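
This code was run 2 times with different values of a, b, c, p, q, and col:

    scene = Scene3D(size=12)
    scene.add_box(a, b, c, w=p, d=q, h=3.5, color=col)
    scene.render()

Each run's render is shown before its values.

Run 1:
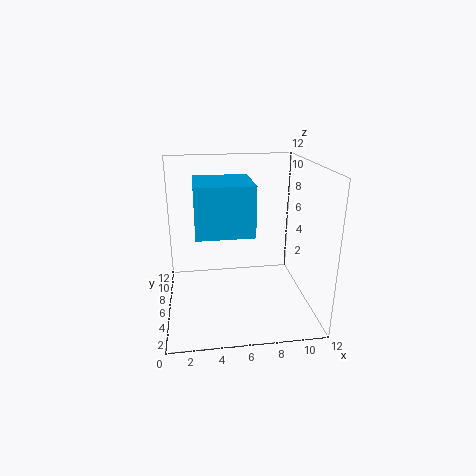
a = 2.5, b = 1, c = 8, p = 4, q = 4, col = 'deepskyblue'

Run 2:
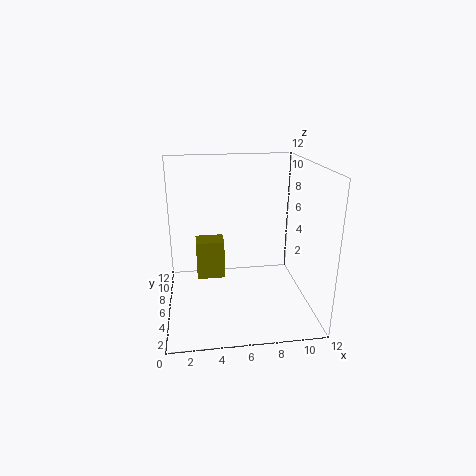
a = 2.5, b = 7.5, c = 1.5, p = 2.5, q = 2, col = 'olive'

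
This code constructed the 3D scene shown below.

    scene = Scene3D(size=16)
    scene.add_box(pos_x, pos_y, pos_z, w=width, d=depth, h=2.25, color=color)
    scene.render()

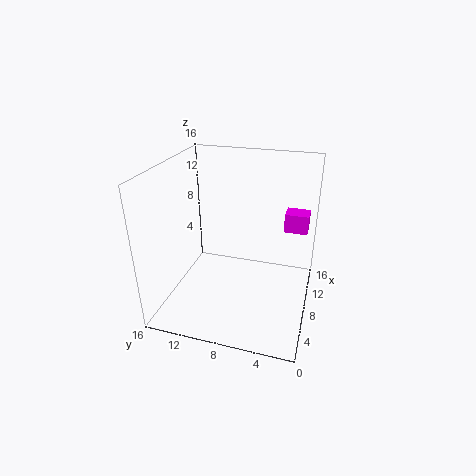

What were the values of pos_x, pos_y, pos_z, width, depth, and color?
pos_x = 11.75; pos_y = 0.75; pos_z = 7.5; width = 2.25; depth = 2.75; color = 'magenta'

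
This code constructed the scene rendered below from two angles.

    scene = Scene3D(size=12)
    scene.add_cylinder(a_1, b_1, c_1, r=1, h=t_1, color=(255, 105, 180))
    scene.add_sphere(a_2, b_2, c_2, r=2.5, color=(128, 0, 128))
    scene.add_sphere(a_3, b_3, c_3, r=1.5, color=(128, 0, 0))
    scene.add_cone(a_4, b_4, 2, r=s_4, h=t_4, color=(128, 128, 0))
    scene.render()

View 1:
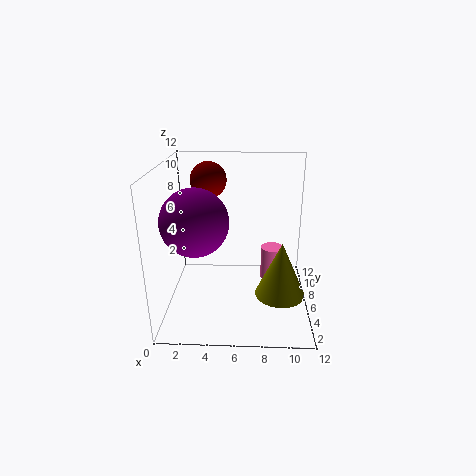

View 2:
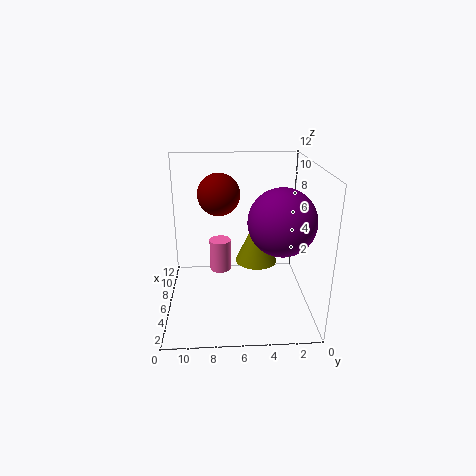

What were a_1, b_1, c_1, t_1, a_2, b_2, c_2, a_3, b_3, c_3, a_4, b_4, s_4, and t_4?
a_1 = 9; b_1 = 7.5; c_1 = 1.5; t_1 = 3; a_2 = 3; b_2 = 3; c_2 = 8.5; a_3 = 3.5; b_3 = 7.5; c_3 = 10.5; a_4 = 9.5; b_4 = 4; s_4 = 2; t_4 = 4.5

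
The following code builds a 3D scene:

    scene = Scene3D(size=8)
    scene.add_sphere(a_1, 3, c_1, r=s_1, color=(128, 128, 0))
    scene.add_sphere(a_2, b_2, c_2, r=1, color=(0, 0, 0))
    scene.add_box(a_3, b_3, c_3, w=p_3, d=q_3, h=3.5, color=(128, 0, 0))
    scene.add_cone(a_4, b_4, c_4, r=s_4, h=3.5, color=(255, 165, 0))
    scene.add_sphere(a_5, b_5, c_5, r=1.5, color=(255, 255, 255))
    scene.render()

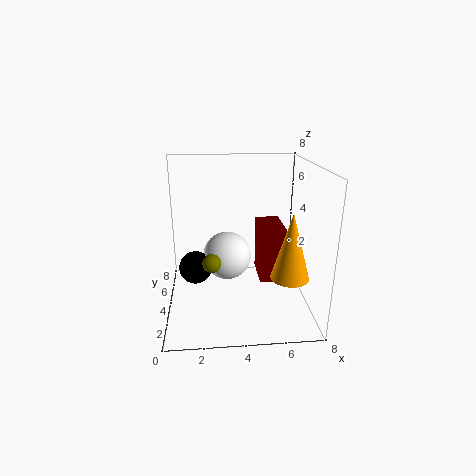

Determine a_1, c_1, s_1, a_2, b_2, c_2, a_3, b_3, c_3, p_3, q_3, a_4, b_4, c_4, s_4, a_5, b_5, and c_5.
a_1 = 2.5, c_1 = 3, s_1 = 0.5, a_2 = 1.5, b_2 = 5.5, c_2 = 1.5, a_3 = 5.5, b_3 = 5, c_3 = 0.5, p_3 = 1.5, q_3 = 2.5, a_4 = 6.5, b_4 = 2, c_4 = 2.5, s_4 = 1, a_5 = 3.5, b_5 = 6, c_5 = 2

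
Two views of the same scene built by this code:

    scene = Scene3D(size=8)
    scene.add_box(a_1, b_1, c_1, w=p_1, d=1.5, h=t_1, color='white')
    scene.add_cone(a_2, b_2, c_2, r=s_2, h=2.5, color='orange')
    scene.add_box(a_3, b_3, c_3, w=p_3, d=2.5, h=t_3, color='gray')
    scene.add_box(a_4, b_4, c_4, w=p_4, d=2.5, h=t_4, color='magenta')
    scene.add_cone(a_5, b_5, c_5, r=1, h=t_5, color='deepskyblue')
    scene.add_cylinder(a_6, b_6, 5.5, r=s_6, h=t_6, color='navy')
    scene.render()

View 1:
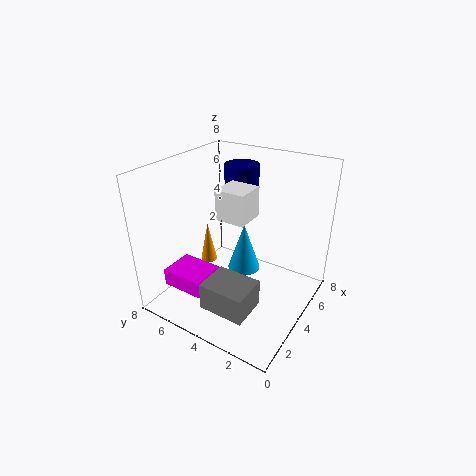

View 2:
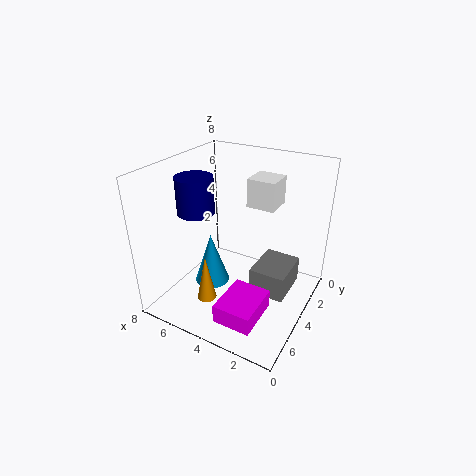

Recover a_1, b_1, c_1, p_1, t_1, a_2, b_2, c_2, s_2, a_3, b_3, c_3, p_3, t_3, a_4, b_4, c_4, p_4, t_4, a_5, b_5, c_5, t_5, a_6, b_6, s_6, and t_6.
a_1 = 2; b_1 = 2.5; c_1 = 6; p_1 = 1.5; t_1 = 1.5; a_2 = 4.5; b_2 = 6.5; c_2 = 1.5; s_2 = 0.5; a_3 = 1; b_3 = 2; c_3 = 1; p_3 = 2; t_3 = 1.5; a_4 = 1.5; b_4 = 5; c_4 = 1; p_4 = 2; t_4 = 1; a_5 = 5.5; b_5 = 4.5; c_5 = 1; t_5 = 3; a_6 = 6; b_6 = 5; s_6 = 1; t_6 = 2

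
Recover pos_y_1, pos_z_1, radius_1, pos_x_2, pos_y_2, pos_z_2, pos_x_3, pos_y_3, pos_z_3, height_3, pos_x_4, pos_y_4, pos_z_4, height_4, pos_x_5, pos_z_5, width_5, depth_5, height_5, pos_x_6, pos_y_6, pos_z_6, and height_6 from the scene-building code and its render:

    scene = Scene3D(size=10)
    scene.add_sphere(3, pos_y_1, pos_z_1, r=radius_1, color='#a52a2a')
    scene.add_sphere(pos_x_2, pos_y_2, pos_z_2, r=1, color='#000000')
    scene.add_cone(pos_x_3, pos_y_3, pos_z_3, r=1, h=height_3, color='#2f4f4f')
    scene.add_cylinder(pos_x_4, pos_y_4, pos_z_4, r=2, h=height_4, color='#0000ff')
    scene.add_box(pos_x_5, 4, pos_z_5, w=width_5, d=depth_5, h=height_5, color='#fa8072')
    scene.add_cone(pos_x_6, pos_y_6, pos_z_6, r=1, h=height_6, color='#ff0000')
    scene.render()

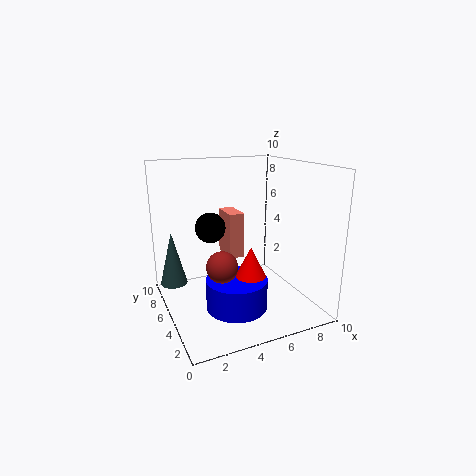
pos_y_1 = 3; pos_z_1 = 4; radius_1 = 1; pos_x_2 = 3; pos_y_2 = 5; pos_z_2 = 6; pos_x_3 = 1; pos_y_3 = 8; pos_z_3 = 1; height_3 = 4; pos_x_4 = 4; pos_y_4 = 3; pos_z_4 = 1; height_4 = 2; pos_x_5 = 4; pos_z_5 = 4; width_5 = 1; depth_5 = 2; height_5 = 3; pos_x_6 = 5; pos_y_6 = 3; pos_z_6 = 3; height_6 = 2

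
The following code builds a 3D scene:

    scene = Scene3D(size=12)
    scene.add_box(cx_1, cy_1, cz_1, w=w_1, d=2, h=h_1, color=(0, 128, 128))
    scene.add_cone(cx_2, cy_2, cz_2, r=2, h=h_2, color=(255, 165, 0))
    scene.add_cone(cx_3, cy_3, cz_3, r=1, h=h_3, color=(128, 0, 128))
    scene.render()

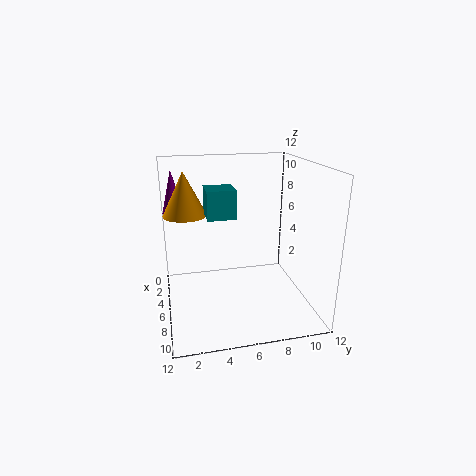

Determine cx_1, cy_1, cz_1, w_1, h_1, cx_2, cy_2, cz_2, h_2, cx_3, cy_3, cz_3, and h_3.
cx_1 = 8
cy_1 = 3
cz_1 = 9
w_1 = 2
h_1 = 2
cx_2 = 2
cy_2 = 2
cz_2 = 7
h_2 = 4
cx_3 = 1
cy_3 = 1
cz_3 = 7
h_3 = 4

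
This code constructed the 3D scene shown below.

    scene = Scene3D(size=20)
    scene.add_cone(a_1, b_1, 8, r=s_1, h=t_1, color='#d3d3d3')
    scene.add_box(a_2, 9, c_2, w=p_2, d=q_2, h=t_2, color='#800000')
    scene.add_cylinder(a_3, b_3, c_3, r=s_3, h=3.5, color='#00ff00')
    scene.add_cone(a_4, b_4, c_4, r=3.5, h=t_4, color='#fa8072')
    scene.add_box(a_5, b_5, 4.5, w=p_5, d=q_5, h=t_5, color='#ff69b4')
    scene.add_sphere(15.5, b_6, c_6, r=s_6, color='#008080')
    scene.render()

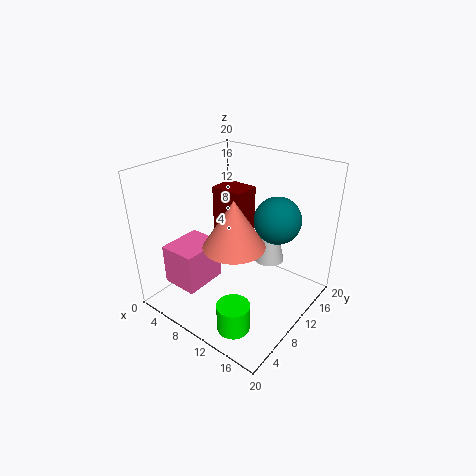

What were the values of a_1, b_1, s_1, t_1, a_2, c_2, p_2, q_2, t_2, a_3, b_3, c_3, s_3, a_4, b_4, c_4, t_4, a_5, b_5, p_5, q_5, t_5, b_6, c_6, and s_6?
a_1 = 14.5, b_1 = 11, s_1 = 2, t_1 = 8.5, a_2 = 6.5, c_2 = 9, p_2 = 4.5, q_2 = 3.5, t_2 = 8, a_3 = 15.5, b_3 = 2, c_3 = 3, s_3 = 2, a_4 = 14.5, b_4 = 3.5, c_4 = 13.5, t_4 = 5.5, a_5 = 3.5, b_5 = 2, p_5 = 5, q_5 = 6, t_5 = 5.5, b_6 = 11, c_6 = 14, s_6 = 3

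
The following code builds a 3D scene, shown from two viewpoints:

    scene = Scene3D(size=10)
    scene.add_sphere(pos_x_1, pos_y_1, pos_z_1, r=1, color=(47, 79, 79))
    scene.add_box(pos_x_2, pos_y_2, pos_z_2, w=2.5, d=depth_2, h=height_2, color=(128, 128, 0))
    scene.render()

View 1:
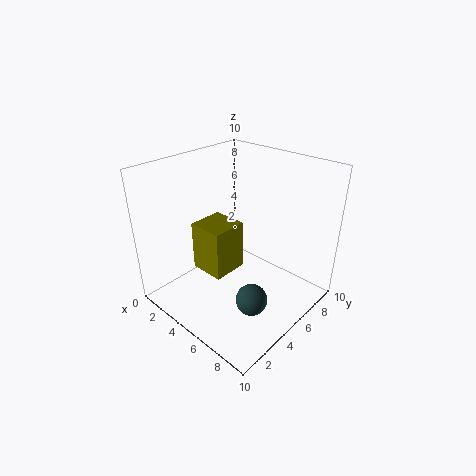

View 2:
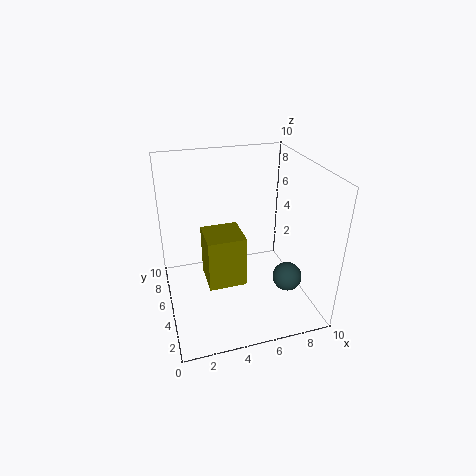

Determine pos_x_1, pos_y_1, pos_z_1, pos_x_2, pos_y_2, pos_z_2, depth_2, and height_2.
pos_x_1 = 8; pos_y_1 = 3; pos_z_1 = 2.5; pos_x_2 = 2.5; pos_y_2 = 3; pos_z_2 = 2.5; depth_2 = 2.5; height_2 = 3.5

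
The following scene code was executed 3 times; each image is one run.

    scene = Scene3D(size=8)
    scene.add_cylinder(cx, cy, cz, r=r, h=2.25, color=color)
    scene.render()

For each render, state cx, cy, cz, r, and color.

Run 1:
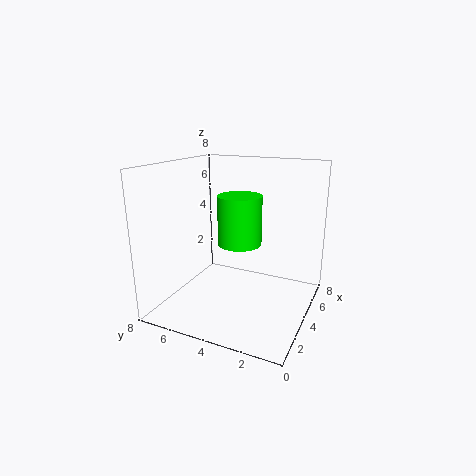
cx = 1.5, cy = 2.75, cz = 4.75, r = 1, color = 'lime'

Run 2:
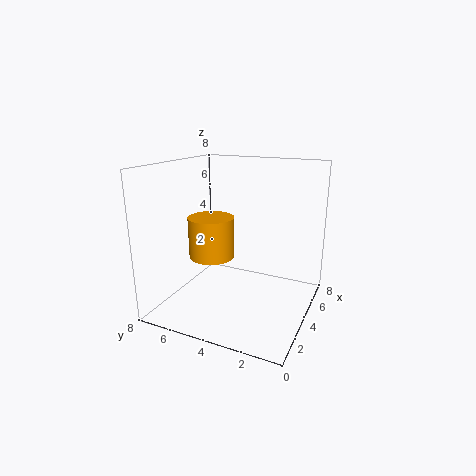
cx = 3.25, cy = 5.25, cz = 3, r = 1.25, color = 'orange'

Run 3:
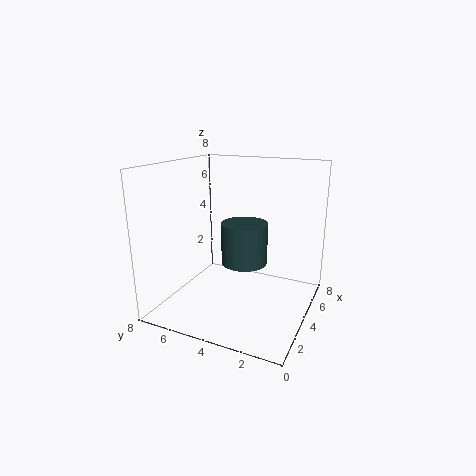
cx = 3.75, cy = 3.5, cz = 2.75, r = 1.25, color = 'darkslategray'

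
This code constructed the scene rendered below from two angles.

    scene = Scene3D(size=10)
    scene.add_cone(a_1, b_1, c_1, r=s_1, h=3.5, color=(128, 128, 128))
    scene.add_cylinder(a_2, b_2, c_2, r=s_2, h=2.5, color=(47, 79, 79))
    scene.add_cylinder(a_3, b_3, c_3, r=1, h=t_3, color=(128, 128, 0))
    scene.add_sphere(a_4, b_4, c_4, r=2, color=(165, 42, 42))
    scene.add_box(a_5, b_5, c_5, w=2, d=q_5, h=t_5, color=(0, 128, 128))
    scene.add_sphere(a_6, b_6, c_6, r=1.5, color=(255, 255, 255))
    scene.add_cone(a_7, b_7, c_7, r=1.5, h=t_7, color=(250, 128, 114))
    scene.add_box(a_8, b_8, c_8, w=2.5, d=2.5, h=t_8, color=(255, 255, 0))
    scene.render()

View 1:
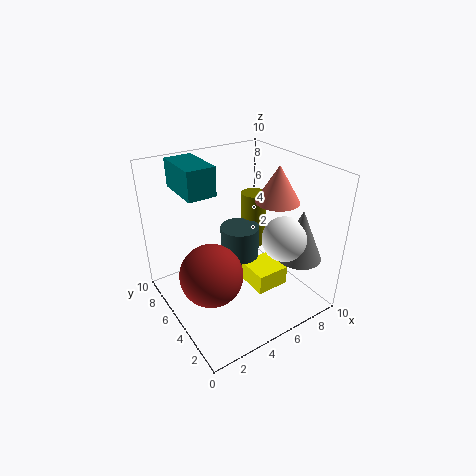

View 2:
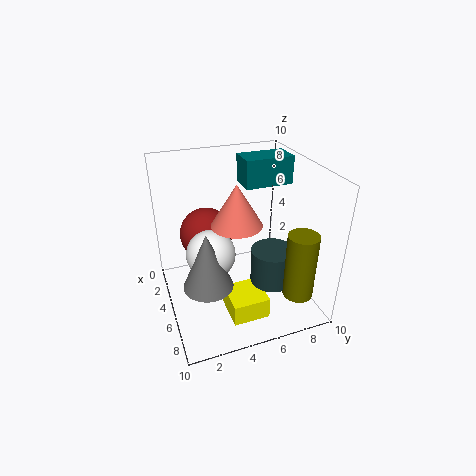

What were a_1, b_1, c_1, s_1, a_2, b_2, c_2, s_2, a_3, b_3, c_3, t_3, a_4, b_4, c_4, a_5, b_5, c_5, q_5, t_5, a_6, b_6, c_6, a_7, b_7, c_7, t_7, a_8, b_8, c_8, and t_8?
a_1 = 8; b_1 = 2; c_1 = 4; s_1 = 1.5; a_2 = 6.5; b_2 = 7; c_2 = 2; s_2 = 1.5; a_3 = 8.5; b_3 = 8; c_3 = 2; t_3 = 4.5; a_4 = 2; b_4 = 3.5; c_4 = 4; a_5 = 2; b_5 = 6; c_5 = 8; q_5 = 3.5; t_5 = 2; a_6 = 7; b_6 = 2.5; c_6 = 5.5; a_7 = 7.5; b_7 = 4; c_7 = 7.5; t_7 = 2.5; a_8 = 6; b_8 = 3.5; c_8 = 0.5; t_8 = 1.5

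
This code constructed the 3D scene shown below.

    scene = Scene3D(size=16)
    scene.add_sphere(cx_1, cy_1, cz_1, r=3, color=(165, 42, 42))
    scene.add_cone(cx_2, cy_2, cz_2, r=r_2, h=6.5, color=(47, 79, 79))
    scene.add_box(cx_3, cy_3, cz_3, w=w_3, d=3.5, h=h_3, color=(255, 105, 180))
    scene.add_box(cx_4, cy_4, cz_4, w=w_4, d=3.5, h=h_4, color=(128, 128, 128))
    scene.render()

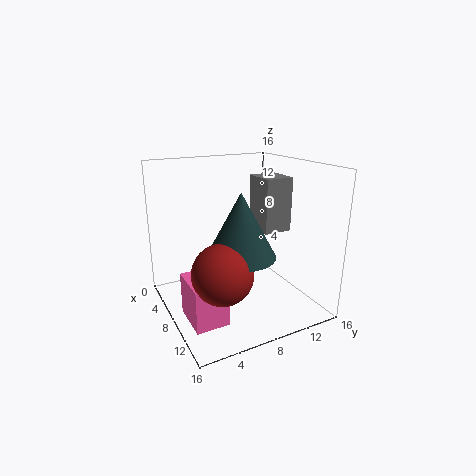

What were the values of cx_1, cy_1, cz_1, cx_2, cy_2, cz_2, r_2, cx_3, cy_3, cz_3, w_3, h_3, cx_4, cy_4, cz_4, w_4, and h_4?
cx_1 = 12.5; cy_1 = 4; cz_1 = 6.5; cx_2 = 11.5; cy_2 = 6.5; cz_2 = 7.5; r_2 = 3.5; cx_3 = 8.5; cy_3 = 1; cz_3 = 1; w_3 = 4.5; h_3 = 4.5; cx_4 = 3.5; cy_4 = 12; cz_4 = 7.5; w_4 = 4; h_4 = 6.5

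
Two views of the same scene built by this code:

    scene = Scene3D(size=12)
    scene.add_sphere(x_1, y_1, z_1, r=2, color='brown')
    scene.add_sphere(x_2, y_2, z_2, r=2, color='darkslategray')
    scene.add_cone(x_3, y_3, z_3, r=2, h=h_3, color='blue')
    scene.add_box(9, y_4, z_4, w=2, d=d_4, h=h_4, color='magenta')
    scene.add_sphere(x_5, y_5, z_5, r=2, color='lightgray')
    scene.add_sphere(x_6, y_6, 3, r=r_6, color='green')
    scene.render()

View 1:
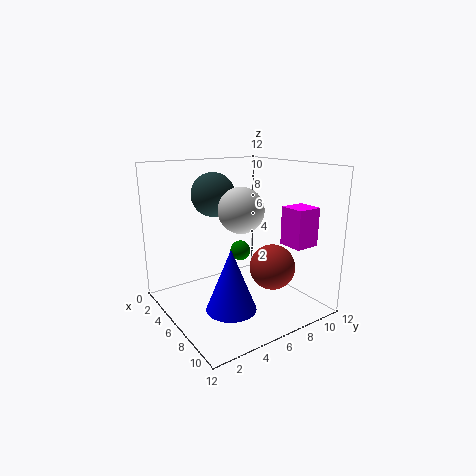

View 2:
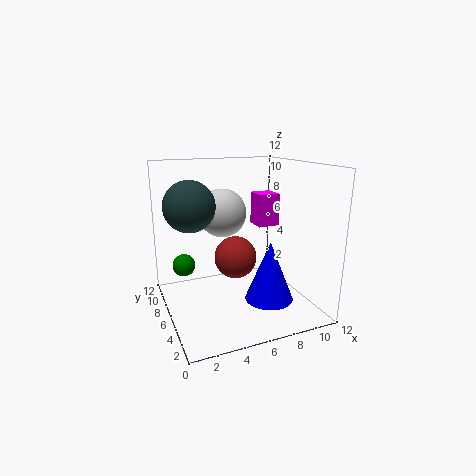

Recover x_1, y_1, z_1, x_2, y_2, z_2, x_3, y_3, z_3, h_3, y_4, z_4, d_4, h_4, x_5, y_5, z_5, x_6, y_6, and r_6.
x_1 = 7; y_1 = 9; z_1 = 3; x_2 = 2; y_2 = 6; z_2 = 9; x_3 = 8; y_3 = 4; z_3 = 1; h_3 = 5; y_4 = 8; z_4 = 6; d_4 = 2; h_4 = 3; x_5 = 5; y_5 = 7; z_5 = 8; x_6 = 2; y_6 = 9; r_6 = 1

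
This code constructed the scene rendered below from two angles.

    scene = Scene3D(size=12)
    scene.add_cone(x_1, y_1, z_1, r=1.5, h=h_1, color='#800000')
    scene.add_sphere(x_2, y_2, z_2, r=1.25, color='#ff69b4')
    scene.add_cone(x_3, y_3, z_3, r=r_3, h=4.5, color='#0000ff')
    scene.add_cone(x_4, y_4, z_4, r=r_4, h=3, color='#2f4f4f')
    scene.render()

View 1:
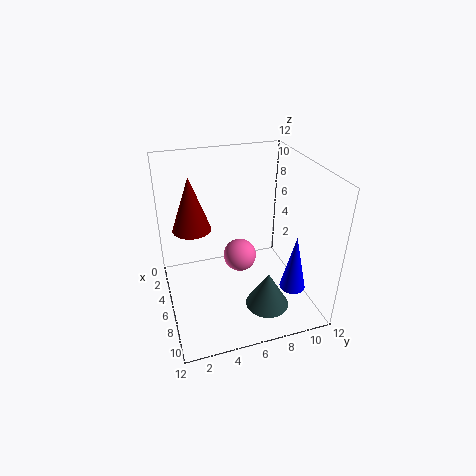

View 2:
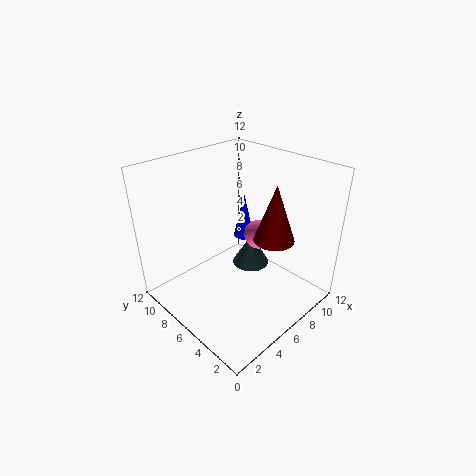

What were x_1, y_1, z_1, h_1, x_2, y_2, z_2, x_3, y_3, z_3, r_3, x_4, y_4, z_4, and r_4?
x_1 = 6; y_1 = 2.25; z_1 = 7.5; h_1 = 4.25; x_2 = 8; y_2 = 5.5; z_2 = 5.75; x_3 = 10; y_3 = 9.25; z_3 = 3.25; r_3 = 1; x_4 = 9.25; y_4 = 7.5; z_4 = 1.25; r_4 = 1.75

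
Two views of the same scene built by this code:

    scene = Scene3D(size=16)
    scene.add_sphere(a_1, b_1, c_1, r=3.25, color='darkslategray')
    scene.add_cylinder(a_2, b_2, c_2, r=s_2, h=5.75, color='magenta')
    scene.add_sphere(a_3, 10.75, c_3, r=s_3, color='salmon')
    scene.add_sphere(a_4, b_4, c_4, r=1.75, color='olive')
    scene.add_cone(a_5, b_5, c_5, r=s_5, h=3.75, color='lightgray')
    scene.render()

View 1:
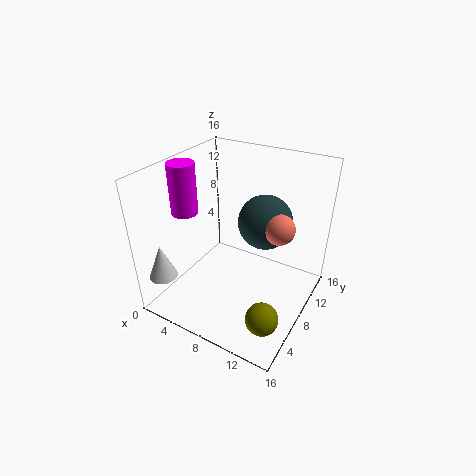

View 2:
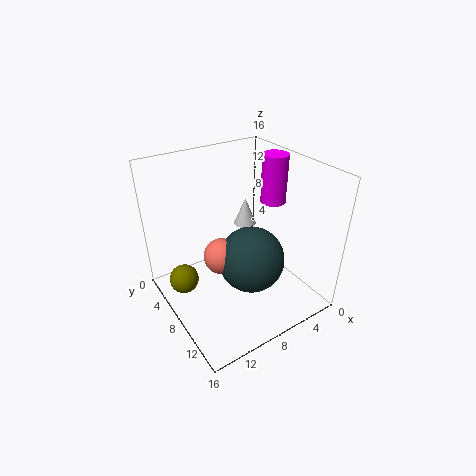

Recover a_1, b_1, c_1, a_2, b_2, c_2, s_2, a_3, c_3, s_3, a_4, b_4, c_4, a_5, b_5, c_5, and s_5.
a_1 = 9.25
b_1 = 12.25
c_1 = 8.25
a_2 = 2
b_2 = 6.5
c_2 = 10.25
s_2 = 1.5
a_3 = 11.75
c_3 = 8.75
s_3 = 1.75
a_4 = 13.25
b_4 = 4
c_4 = 1.75
a_5 = 2.5
b_5 = 1.5
c_5 = 5
s_5 = 1.5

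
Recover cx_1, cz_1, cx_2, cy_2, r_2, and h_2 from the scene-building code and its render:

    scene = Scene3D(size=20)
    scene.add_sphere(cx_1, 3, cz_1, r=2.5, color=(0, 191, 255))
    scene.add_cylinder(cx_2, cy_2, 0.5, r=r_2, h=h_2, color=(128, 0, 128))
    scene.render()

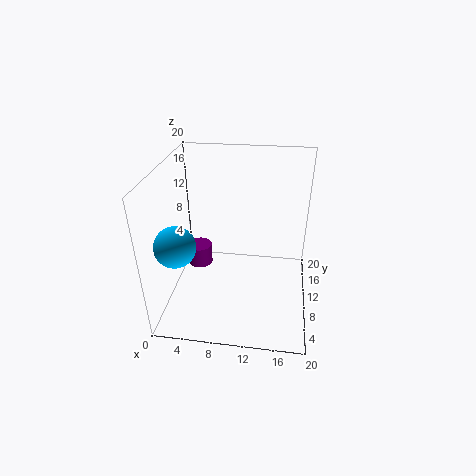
cx_1 = 3.5
cz_1 = 12.5
cx_2 = 2.5
cy_2 = 16.5
r_2 = 2
h_2 = 3.5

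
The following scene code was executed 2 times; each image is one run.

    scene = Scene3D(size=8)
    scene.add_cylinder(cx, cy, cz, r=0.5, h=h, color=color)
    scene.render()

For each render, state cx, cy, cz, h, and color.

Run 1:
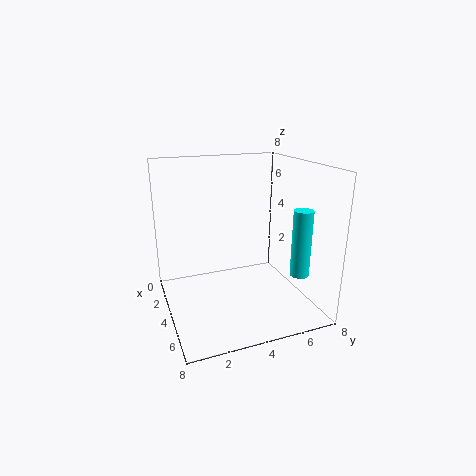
cx = 6.5; cy = 6.5; cz = 2.5; h = 3.5; color = 'cyan'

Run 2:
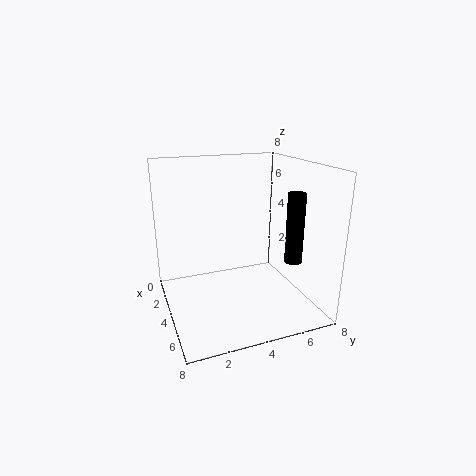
cx = 5; cy = 7; cz = 2.5; h = 4; color = 'black'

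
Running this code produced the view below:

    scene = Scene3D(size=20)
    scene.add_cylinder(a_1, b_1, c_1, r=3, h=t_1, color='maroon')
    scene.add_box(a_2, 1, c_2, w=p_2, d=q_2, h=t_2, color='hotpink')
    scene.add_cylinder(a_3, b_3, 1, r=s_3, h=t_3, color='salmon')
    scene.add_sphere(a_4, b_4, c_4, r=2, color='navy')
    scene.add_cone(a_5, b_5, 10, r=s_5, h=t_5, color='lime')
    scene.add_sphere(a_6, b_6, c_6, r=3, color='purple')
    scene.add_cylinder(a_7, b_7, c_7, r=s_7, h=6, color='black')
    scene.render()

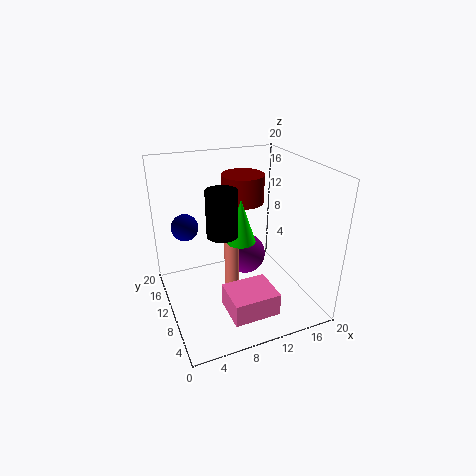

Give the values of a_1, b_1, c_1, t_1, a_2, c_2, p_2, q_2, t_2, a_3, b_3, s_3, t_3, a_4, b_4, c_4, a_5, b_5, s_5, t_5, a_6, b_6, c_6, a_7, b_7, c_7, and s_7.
a_1 = 12; b_1 = 13; c_1 = 14; t_1 = 4; a_2 = 6; c_2 = 3; p_2 = 6; q_2 = 5; t_2 = 3; a_3 = 9; b_3 = 10; s_3 = 1; t_3 = 10; a_4 = 4; b_4 = 16; c_4 = 10; a_5 = 10; b_5 = 9; s_5 = 2; t_5 = 6; a_6 = 12; b_6 = 12; c_6 = 6; a_7 = 7; b_7 = 8; c_7 = 12; s_7 = 2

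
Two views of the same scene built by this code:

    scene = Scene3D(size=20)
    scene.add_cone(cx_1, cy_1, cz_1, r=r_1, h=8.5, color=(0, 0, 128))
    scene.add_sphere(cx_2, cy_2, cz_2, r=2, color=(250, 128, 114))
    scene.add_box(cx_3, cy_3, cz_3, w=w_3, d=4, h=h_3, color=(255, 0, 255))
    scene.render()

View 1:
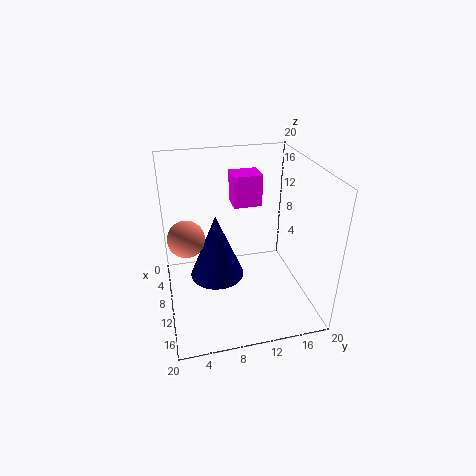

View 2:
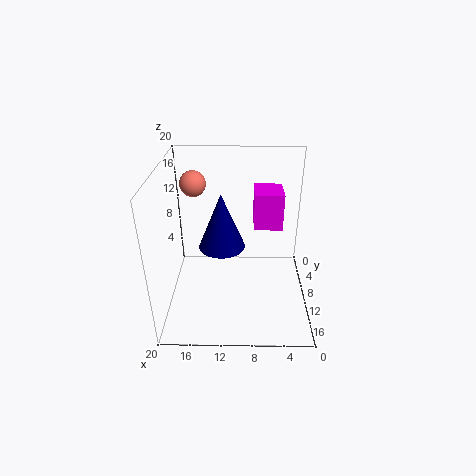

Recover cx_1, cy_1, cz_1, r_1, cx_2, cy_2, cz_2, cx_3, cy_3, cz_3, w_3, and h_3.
cx_1 = 12.5; cy_1 = 6.5; cz_1 = 6.5; r_1 = 3.5; cx_2 = 17; cy_2 = 2.5; cz_2 = 15; cx_3 = 4.5; cy_3 = 10; cz_3 = 13.5; w_3 = 3.5; h_3 = 4.5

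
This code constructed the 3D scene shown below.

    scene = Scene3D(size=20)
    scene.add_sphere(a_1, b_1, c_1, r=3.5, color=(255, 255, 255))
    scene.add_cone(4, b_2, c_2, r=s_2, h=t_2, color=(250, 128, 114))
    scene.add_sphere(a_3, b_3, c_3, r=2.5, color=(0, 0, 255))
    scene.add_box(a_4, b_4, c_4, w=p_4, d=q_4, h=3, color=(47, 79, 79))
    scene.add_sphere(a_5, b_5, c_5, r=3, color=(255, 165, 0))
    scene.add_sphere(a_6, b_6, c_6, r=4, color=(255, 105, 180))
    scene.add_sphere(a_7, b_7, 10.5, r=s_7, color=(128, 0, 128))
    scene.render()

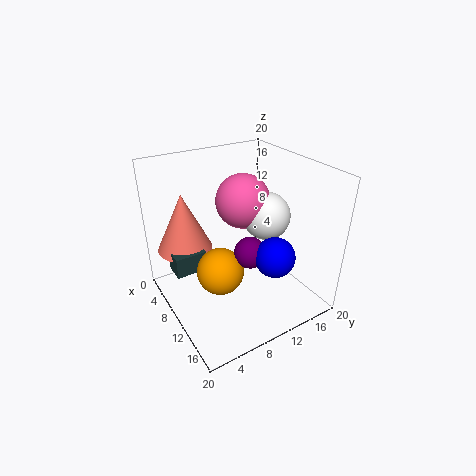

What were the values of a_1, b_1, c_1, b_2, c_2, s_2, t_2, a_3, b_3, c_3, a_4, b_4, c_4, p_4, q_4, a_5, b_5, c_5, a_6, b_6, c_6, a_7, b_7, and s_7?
a_1 = 9, b_1 = 15.5, c_1 = 11.5, b_2 = 4.5, c_2 = 7, s_2 = 4, t_2 = 8.5, a_3 = 17, b_3 = 11, c_3 = 10.5, a_4 = 5, b_4 = 1.5, c_4 = 5, p_4 = 3, q_4 = 4.5, a_5 = 13, b_5 = 5.5, c_5 = 8, a_6 = 6.5, b_6 = 13, c_6 = 13.5, a_7 = 14.5, b_7 = 9, s_7 = 2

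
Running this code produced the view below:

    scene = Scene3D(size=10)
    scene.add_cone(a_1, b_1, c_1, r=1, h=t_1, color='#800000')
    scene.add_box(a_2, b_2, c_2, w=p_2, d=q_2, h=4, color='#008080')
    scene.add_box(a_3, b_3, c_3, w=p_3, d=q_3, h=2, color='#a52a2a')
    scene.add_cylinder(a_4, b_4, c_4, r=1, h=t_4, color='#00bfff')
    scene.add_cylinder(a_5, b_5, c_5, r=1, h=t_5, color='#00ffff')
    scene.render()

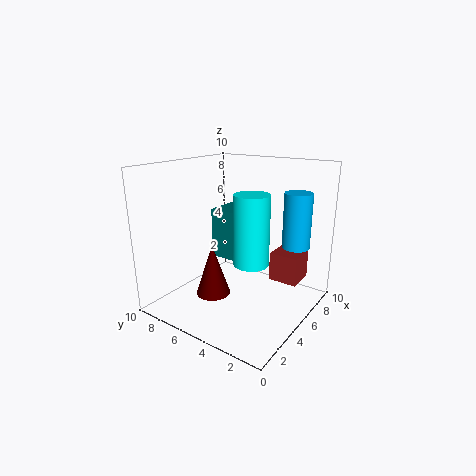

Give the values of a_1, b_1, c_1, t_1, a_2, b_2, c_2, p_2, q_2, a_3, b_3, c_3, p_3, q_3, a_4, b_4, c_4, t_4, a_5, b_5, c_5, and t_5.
a_1 = 1, b_1 = 4, c_1 = 3, t_1 = 3, a_2 = 7, b_2 = 6, c_2 = 2, p_2 = 3, q_2 = 3, a_3 = 6, b_3 = 1, c_3 = 2, p_3 = 2, q_3 = 2, a_4 = 8, b_4 = 2, c_4 = 4, t_4 = 4, a_5 = 2, b_5 = 2, c_5 = 5, t_5 = 4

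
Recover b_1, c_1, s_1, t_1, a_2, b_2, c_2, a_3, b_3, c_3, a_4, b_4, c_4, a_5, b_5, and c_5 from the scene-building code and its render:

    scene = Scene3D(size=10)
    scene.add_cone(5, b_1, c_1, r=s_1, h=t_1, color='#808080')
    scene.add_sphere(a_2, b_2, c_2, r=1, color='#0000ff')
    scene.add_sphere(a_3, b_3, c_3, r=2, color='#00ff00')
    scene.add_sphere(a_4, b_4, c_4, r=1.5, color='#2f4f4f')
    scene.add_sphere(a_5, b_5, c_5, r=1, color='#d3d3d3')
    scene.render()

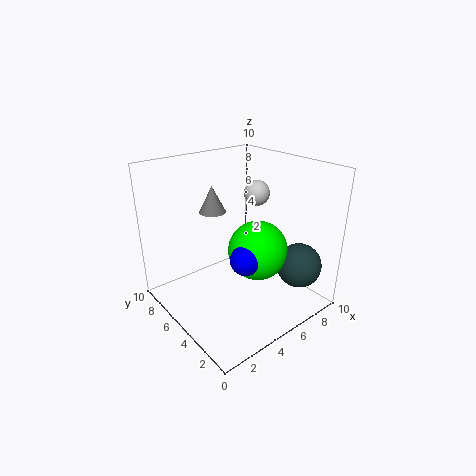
b_1 = 8, c_1 = 6, s_1 = 1, t_1 = 2, a_2 = 4, b_2 = 3, c_2 = 4.5, a_3 = 5.5, b_3 = 3.5, c_3 = 4.5, a_4 = 7.5, b_4 = 1.5, c_4 = 3.5, a_5 = 8.5, b_5 = 7, c_5 = 7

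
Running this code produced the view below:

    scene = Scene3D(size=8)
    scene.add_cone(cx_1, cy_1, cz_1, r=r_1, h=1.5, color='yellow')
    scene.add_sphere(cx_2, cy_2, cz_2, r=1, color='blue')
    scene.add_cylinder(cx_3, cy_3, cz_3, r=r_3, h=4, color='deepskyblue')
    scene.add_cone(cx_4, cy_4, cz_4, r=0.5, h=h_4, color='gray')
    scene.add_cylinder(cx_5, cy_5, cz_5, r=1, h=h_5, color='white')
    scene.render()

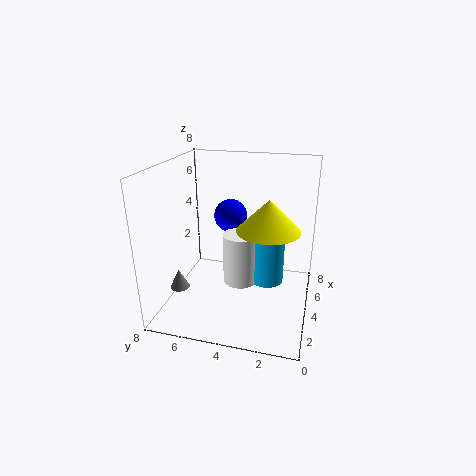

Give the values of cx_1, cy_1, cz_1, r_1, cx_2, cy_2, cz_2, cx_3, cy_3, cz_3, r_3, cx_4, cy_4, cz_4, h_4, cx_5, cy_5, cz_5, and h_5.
cx_1 = 2; cy_1 = 2; cz_1 = 5.5; r_1 = 1.5; cx_2 = 6; cy_2 = 5; cz_2 = 4.5; cx_3 = 5; cy_3 = 2.5; cz_3 = 1; r_3 = 1; cx_4 = 1.5; cy_4 = 6.5; cz_4 = 2; h_4 = 1; cx_5 = 4.5; cy_5 = 4; cz_5 = 1; h_5 = 3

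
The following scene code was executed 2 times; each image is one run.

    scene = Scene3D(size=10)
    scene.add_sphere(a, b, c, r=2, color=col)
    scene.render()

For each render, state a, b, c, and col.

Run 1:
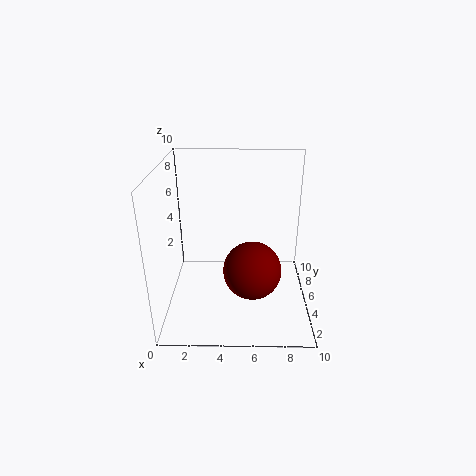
a = 6, b = 4, c = 3, col = 'maroon'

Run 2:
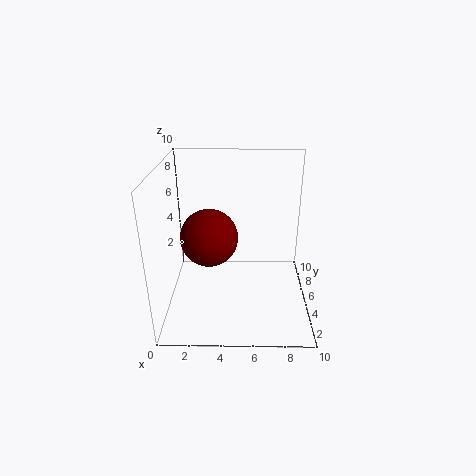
a = 3, b = 5, c = 5, col = 'maroon'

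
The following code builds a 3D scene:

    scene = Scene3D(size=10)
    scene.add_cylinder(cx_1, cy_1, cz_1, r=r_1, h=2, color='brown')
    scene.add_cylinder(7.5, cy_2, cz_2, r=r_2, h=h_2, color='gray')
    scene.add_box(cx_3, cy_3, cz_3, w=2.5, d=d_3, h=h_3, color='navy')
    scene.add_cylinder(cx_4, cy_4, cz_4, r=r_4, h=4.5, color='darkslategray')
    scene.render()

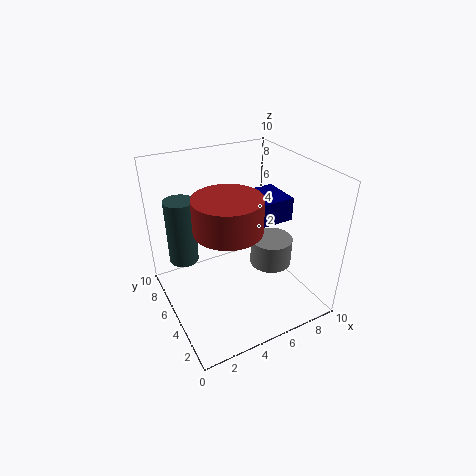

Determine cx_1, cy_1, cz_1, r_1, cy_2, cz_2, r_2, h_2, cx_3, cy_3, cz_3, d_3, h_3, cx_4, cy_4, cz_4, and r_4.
cx_1 = 3, cy_1 = 2.5, cz_1 = 7.5, r_1 = 2, cy_2 = 4.5, cz_2 = 2.5, r_2 = 1.5, h_2 = 2, cx_3 = 5, cy_3 = 2.5, cz_3 = 7, d_3 = 2.5, h_3 = 1.5, cx_4 = 1.5, cy_4 = 6.5, cz_4 = 3.5, r_4 = 1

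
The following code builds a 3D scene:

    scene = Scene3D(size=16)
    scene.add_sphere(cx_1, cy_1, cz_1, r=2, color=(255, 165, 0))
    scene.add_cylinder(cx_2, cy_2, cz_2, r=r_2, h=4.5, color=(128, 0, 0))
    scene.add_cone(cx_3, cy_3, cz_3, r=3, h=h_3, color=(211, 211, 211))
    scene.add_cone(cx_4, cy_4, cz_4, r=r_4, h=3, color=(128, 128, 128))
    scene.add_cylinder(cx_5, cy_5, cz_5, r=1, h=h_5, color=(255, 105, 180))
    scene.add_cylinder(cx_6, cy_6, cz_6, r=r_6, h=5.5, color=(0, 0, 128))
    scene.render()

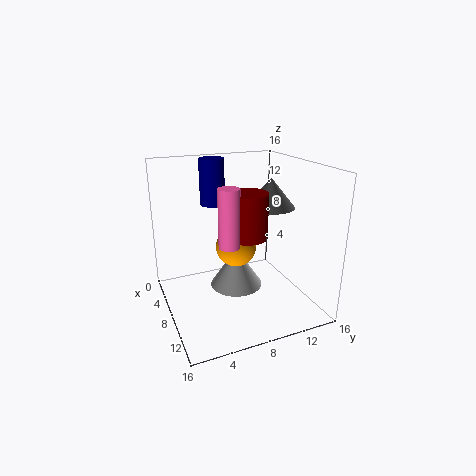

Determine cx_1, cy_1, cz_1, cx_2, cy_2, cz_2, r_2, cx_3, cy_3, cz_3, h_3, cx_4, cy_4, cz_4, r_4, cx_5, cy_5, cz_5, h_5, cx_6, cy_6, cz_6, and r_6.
cx_1 = 11, cy_1 = 6.5, cz_1 = 8.5, cx_2 = 11.5, cy_2 = 7.5, cz_2 = 9.5, r_2 = 2, cx_3 = 7.5, cy_3 = 8, cz_3 = 2, h_3 = 4.5, cx_4 = 10.5, cy_4 = 10.5, cz_4 = 12, r_4 = 2.5, cx_5 = 13, cy_5 = 5, cz_5 = 9.5, h_5 = 5.5, cx_6 = 2.5, cy_6 = 7, cz_6 = 10.5, r_6 = 1.5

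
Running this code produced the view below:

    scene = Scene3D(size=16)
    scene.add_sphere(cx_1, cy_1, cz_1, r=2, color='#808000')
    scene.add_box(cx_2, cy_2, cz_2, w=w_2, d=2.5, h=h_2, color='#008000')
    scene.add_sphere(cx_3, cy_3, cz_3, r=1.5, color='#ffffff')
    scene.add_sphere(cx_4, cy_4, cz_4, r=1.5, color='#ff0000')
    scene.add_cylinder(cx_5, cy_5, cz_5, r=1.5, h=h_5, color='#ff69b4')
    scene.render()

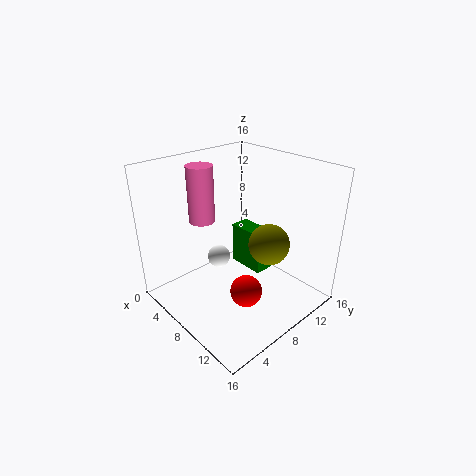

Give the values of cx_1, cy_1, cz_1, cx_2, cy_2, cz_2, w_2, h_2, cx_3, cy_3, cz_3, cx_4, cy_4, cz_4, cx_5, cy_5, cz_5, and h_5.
cx_1 = 13, cy_1 = 7.5, cz_1 = 9.5, cx_2 = 2, cy_2 = 12.5, cz_2 = 0.5, w_2 = 5, h_2 = 5.5, cx_3 = 2, cy_3 = 10, cz_3 = 2, cx_4 = 13.5, cy_4 = 4, cz_4 = 6, cx_5 = 3.5, cy_5 = 6.5, cz_5 = 9, h_5 = 6.5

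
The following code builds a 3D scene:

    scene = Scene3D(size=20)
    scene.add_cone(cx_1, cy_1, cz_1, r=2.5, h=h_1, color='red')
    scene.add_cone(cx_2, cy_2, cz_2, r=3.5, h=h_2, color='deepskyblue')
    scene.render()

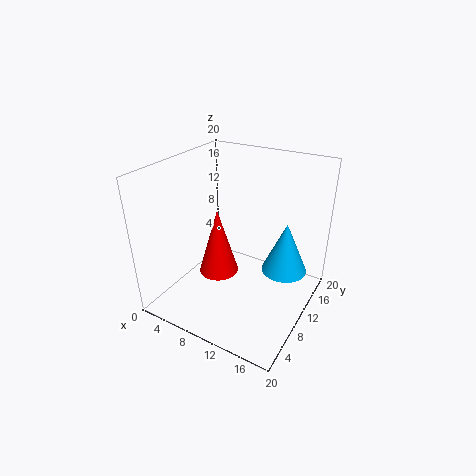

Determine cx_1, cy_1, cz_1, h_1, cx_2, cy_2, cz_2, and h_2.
cx_1 = 9.75; cy_1 = 5.5; cz_1 = 7.5; h_1 = 8.5; cx_2 = 14.75; cy_2 = 16.25; cz_2 = 2.5; h_2 = 8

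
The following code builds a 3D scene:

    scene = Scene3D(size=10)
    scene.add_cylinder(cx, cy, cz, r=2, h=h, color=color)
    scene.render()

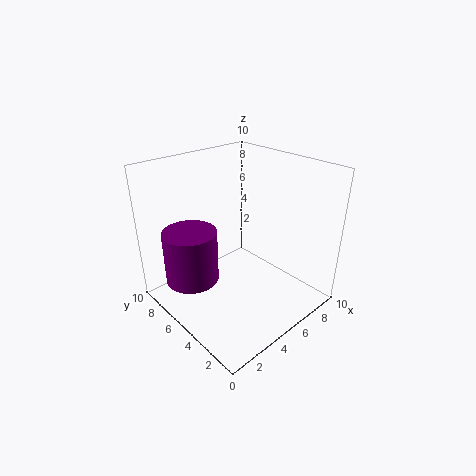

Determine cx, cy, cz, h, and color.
cx = 3, cy = 8, cz = 1, h = 4, color = 'purple'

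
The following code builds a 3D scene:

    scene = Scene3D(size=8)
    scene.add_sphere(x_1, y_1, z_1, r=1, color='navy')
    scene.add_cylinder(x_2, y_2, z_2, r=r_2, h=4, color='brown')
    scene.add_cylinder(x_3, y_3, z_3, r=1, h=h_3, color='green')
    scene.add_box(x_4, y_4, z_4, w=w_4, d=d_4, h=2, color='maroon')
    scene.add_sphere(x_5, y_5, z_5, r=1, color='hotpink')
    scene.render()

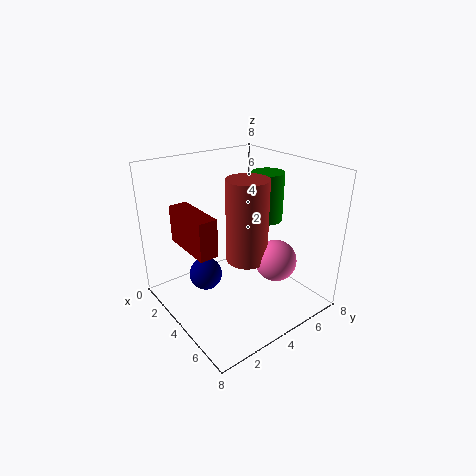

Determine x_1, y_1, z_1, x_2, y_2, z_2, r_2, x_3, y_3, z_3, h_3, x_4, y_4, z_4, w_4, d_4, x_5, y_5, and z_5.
x_1 = 2
y_1 = 3
z_1 = 1
x_2 = 6
y_2 = 3
z_2 = 4
r_2 = 1
x_3 = 3
y_3 = 7
z_3 = 4
h_3 = 3
x_4 = 2
y_4 = 1
z_4 = 4
w_4 = 3
d_4 = 1
x_5 = 7
y_5 = 4
z_5 = 4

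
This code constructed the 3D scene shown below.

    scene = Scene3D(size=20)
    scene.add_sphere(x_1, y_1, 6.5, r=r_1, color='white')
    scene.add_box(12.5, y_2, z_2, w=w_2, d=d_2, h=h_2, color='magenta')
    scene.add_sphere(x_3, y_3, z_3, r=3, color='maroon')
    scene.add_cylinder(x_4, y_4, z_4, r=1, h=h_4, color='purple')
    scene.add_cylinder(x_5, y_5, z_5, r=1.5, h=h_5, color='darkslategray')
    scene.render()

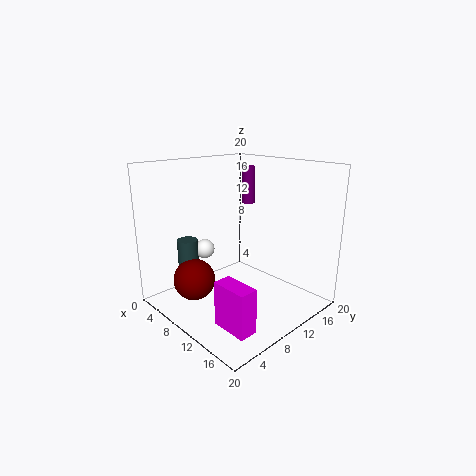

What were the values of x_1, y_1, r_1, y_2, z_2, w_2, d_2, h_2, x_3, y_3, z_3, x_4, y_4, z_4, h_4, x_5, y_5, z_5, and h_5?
x_1 = 3; y_1 = 9.5; r_1 = 1.5; y_2 = 3.5; z_2 = 0.5; w_2 = 5; d_2 = 2.5; h_2 = 6; x_3 = 5.5; y_3 = 5.5; z_3 = 3.5; x_4 = 6.5; y_4 = 15.5; z_4 = 13.5; h_4 = 5.5; x_5 = 3.5; y_5 = 6; z_5 = 3.5; h_5 = 5.5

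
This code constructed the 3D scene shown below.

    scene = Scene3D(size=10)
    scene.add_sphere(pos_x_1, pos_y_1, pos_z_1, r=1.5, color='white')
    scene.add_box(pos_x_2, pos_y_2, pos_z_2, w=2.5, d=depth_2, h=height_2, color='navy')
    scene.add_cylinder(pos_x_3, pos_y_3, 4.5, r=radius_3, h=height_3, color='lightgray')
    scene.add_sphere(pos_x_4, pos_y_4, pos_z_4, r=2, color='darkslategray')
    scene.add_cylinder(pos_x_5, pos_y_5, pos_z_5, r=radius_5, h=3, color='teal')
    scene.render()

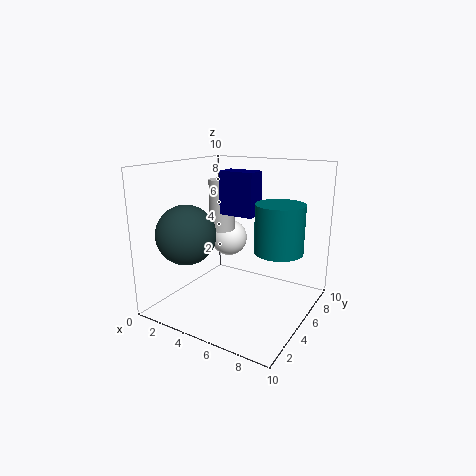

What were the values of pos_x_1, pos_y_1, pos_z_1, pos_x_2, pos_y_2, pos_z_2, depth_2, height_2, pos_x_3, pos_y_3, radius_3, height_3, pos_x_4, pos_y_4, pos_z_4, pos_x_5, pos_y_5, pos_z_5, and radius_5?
pos_x_1 = 2
pos_y_1 = 8.5
pos_z_1 = 3.5
pos_x_2 = 3.5
pos_y_2 = 5
pos_z_2 = 6.5
depth_2 = 1.5
height_2 = 3
pos_x_3 = 2
pos_y_3 = 7.5
radius_3 = 1
height_3 = 4
pos_x_4 = 2.5
pos_y_4 = 2.5
pos_z_4 = 5.5
pos_x_5 = 8.5
pos_y_5 = 4
pos_z_5 = 5
radius_5 = 1.5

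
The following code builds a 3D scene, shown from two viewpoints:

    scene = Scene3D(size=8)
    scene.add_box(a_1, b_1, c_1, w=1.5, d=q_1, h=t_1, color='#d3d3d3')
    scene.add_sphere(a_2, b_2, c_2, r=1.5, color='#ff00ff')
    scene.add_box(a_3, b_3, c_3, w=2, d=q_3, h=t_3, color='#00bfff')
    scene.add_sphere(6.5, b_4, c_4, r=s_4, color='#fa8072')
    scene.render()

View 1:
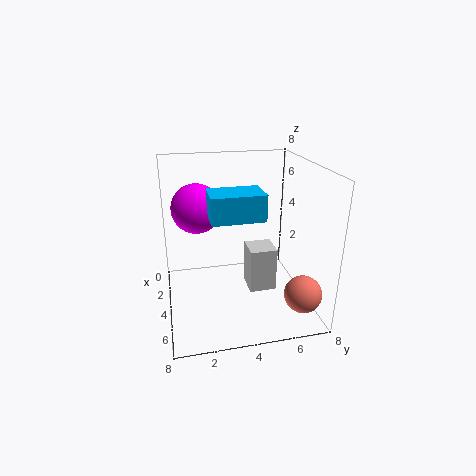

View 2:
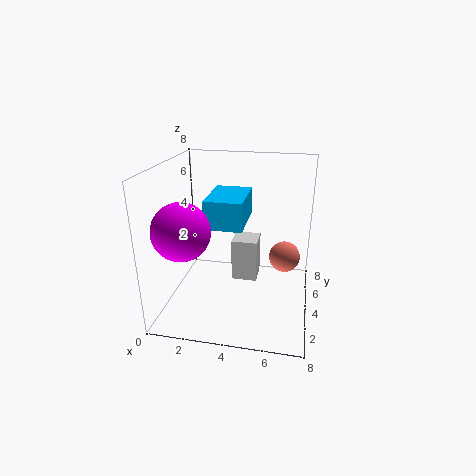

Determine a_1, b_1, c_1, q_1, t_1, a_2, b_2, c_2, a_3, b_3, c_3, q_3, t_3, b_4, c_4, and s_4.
a_1 = 3.5; b_1 = 4.5; c_1 = 1; q_1 = 1.5; t_1 = 2.5; a_2 = 1.5; b_2 = 2; c_2 = 5; a_3 = 2.5; b_3 = 2.5; c_3 = 5; q_3 = 3; t_3 = 1.5; b_4 = 7; c_4 = 1.5; s_4 = 1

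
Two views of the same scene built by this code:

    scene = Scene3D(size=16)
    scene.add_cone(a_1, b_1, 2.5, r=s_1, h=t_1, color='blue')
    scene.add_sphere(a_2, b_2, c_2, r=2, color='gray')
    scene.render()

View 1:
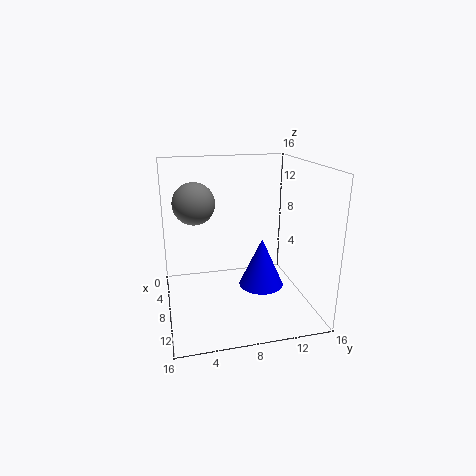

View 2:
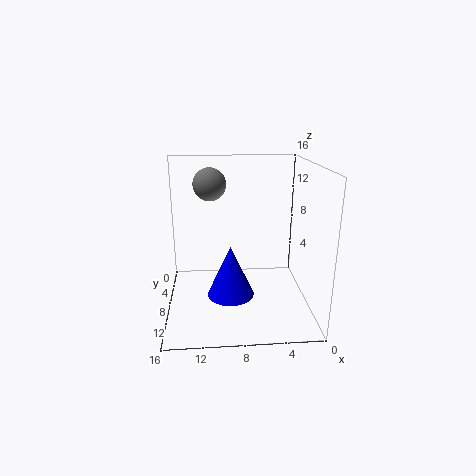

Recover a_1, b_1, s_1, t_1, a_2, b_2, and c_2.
a_1 = 9, b_1 = 10.5, s_1 = 2.5, t_1 = 5.5, a_2 = 11, b_2 = 3, c_2 = 13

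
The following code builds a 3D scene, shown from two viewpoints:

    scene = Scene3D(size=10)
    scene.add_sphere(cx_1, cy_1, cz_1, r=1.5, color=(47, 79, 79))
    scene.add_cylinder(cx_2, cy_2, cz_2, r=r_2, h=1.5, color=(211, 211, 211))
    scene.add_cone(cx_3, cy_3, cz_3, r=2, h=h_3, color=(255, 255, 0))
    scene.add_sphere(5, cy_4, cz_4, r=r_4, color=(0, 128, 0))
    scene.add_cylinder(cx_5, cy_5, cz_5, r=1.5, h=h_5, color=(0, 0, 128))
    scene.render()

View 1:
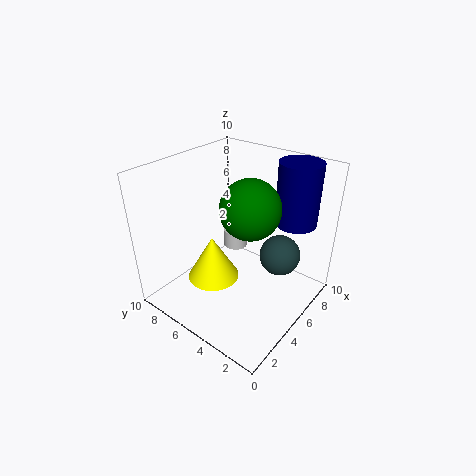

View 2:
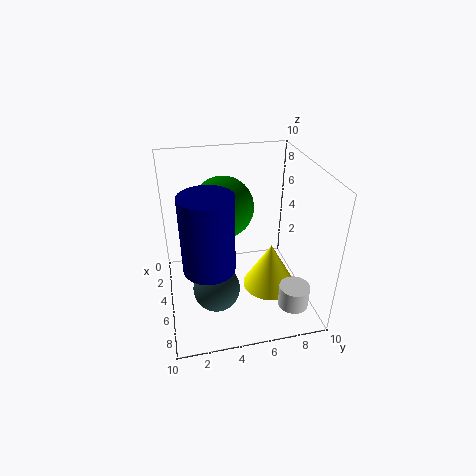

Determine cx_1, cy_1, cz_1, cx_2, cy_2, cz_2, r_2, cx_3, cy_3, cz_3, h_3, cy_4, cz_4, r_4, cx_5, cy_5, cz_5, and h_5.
cx_1 = 7.5; cy_1 = 3; cz_1 = 3; cx_2 = 8.5; cy_2 = 8; cz_2 = 1.5; r_2 = 1; cx_3 = 5; cy_3 = 7.5; cz_3 = 0.5; h_3 = 3.5; cy_4 = 4; cz_4 = 7.5; r_4 = 2; cx_5 = 8.5; cy_5 = 2.5; cz_5 = 5.5; h_5 = 4.5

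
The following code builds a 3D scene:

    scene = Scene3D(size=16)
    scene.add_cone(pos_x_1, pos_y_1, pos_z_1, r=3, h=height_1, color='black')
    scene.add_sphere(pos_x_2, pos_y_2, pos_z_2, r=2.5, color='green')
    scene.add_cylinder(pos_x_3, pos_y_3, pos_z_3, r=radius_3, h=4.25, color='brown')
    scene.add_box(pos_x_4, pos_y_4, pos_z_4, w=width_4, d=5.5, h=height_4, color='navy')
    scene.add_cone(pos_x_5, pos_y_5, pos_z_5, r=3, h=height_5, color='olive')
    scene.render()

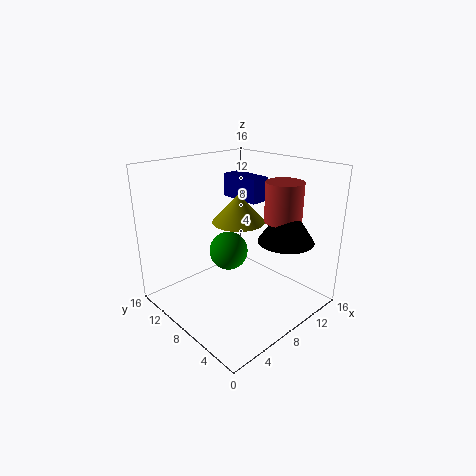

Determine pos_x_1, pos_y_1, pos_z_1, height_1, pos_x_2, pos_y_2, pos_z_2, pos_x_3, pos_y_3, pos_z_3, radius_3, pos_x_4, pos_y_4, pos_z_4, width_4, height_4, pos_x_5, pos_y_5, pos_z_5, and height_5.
pos_x_1 = 10.75; pos_y_1 = 3.5; pos_z_1 = 8.25; height_1 = 4.5; pos_x_2 = 10.75; pos_y_2 = 12.75; pos_z_2 = 3.75; pos_x_3 = 11; pos_y_3 = 4.25; pos_z_3 = 10.25; radius_3 = 2; pos_x_4 = 12.75; pos_y_4 = 10.25; pos_z_4 = 10.25; width_4 = 2.5; height_4 = 3; pos_x_5 = 9.25; pos_y_5 = 9.25; pos_z_5 = 9.25; height_5 = 3.25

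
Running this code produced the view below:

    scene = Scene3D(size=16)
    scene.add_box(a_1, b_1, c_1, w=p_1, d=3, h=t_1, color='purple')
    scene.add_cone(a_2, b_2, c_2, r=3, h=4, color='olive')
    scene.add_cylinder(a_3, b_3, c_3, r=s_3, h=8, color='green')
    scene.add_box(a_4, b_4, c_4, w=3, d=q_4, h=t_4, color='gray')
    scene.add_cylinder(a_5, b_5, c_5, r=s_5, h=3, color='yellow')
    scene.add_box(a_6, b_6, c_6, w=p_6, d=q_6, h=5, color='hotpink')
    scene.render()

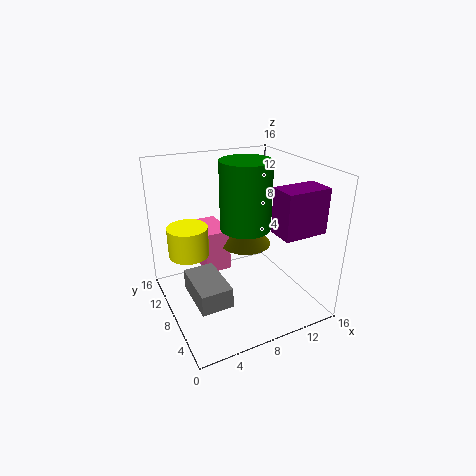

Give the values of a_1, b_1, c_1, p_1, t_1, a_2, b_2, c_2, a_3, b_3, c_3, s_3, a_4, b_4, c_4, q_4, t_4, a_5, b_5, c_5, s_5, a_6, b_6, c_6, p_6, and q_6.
a_1 = 11, b_1 = 3, c_1 = 9, p_1 = 5, t_1 = 5, a_2 = 10, b_2 = 10, c_2 = 6, a_3 = 10, b_3 = 10, c_3 = 8, s_3 = 3, a_4 = 1, b_4 = 1, c_4 = 5, q_4 = 5, t_4 = 2, a_5 = 2, b_5 = 7, c_5 = 8, s_5 = 2, a_6 = 5, b_6 = 10, c_6 = 3, p_6 = 3, q_6 = 5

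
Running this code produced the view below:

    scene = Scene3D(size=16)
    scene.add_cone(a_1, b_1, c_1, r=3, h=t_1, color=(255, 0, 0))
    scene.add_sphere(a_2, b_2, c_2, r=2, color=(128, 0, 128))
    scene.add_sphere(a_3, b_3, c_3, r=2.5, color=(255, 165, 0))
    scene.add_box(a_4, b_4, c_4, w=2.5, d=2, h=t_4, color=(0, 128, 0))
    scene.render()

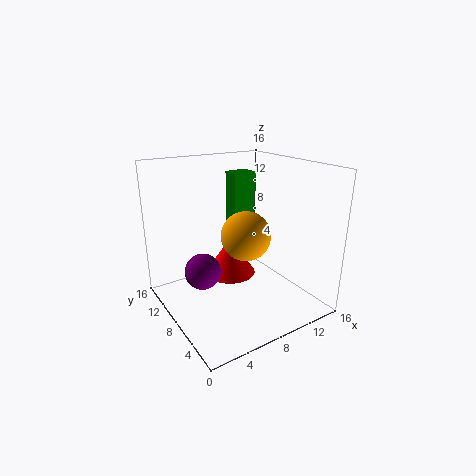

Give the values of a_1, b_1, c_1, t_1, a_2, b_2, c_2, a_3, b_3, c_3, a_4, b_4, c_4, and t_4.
a_1 = 8.5; b_1 = 10.5; c_1 = 2.5; t_1 = 4.5; a_2 = 4; b_2 = 9; c_2 = 4.5; a_3 = 7; b_3 = 5; c_3 = 9.5; a_4 = 8; b_4 = 8.5; c_4 = 8.5; t_4 = 6.5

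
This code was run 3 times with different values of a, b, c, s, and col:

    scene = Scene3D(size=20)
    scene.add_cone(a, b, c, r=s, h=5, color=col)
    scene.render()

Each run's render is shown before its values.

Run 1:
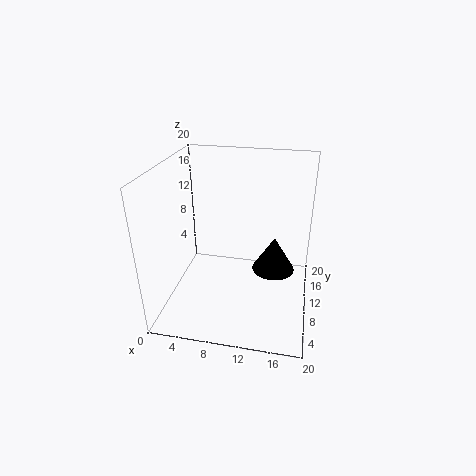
a = 15, b = 11, c = 5, s = 3, col = 'black'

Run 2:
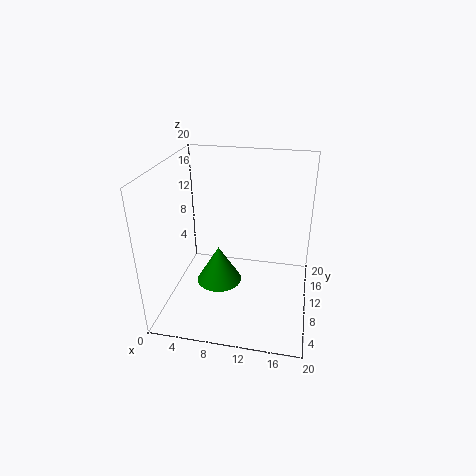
a = 8, b = 7, c = 5, s = 3, col = 'green'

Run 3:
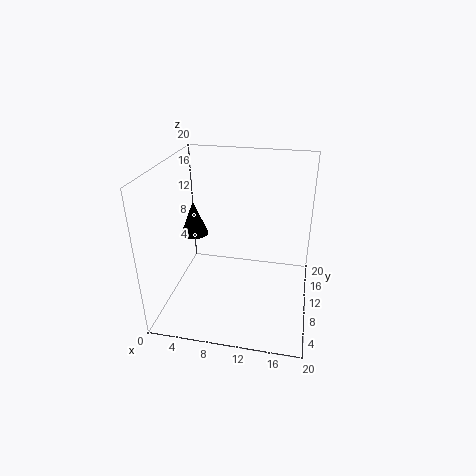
a = 3, b = 12, c = 9, s = 2, col = 'black'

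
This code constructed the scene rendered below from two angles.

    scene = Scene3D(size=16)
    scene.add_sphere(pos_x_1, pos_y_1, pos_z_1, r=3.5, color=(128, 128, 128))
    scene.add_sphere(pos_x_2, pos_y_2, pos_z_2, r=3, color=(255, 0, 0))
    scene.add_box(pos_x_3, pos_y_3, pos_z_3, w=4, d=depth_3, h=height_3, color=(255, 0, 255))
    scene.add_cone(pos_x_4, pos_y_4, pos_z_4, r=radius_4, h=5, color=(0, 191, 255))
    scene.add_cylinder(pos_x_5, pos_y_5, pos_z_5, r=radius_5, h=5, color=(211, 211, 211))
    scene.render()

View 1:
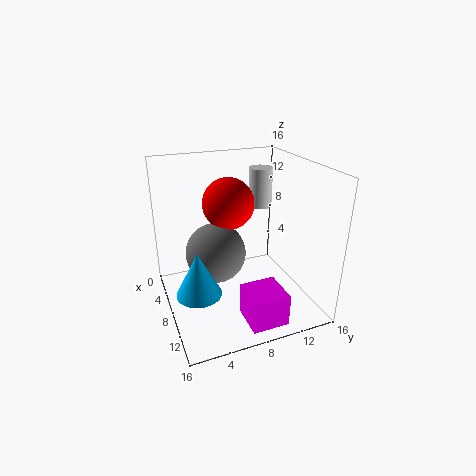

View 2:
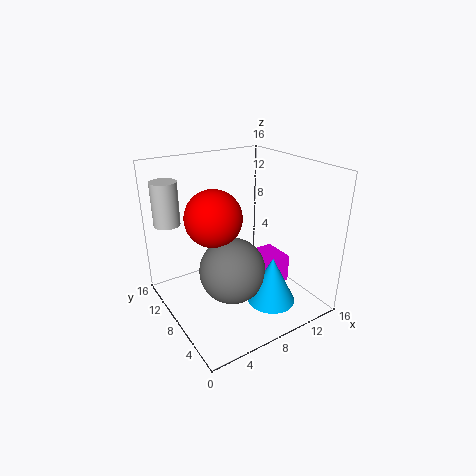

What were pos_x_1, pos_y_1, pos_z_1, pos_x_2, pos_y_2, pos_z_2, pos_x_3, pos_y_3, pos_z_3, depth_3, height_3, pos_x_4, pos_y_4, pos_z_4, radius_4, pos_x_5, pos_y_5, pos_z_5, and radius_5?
pos_x_1 = 6; pos_y_1 = 6; pos_z_1 = 5.5; pos_x_2 = 5; pos_y_2 = 8; pos_z_2 = 11; pos_x_3 = 11; pos_y_3 = 7; pos_z_3 = 0.5; depth_3 = 4; height_3 = 3.5; pos_x_4 = 9; pos_y_4 = 3; pos_z_4 = 2.5; radius_4 = 2.5; pos_x_5 = 2; pos_y_5 = 13.5; pos_z_5 = 9; radius_5 = 1.5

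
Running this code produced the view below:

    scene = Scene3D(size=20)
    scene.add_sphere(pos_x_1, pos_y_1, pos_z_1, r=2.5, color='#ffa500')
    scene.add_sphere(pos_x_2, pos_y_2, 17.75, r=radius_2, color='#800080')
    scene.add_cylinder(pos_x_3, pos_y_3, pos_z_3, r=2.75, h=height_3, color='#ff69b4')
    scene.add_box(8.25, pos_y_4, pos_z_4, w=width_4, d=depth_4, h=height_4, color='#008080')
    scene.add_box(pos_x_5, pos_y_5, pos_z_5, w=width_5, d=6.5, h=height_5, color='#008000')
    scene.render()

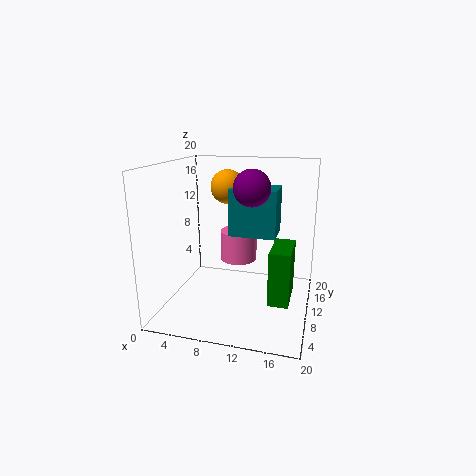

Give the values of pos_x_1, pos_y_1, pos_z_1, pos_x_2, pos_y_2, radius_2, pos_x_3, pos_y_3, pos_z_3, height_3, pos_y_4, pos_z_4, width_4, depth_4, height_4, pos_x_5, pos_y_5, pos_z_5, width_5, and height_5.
pos_x_1 = 7.25, pos_y_1 = 14.25, pos_z_1 = 16.25, pos_x_2 = 12.75, pos_y_2 = 6.25, radius_2 = 2.25, pos_x_3 = 9, pos_y_3 = 14, pos_z_3 = 5.25, height_3 = 4.5, pos_y_4 = 11, pos_z_4 = 9.75, width_4 = 6.75, depth_4 = 5, height_4 = 6.75, pos_x_5 = 14.5, pos_y_5 = 9, pos_z_5 = 0.5, width_5 = 3, height_5 = 8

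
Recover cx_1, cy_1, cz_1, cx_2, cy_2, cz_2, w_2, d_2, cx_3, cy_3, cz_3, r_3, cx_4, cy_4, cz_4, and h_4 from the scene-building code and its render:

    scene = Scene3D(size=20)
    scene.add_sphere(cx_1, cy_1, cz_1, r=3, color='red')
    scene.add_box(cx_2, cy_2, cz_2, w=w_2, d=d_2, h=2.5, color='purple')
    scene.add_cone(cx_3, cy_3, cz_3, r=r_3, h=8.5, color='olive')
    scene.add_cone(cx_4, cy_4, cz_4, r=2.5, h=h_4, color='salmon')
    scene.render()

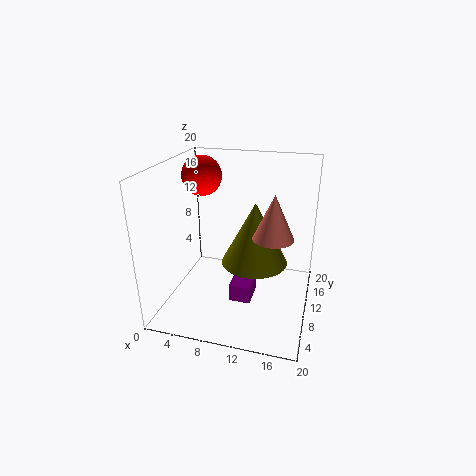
cx_1 = 3; cy_1 = 15; cz_1 = 17; cx_2 = 9.5; cy_2 = 7; cz_2 = 1.5; w_2 = 3; d_2 = 4; cx_3 = 12.5; cy_3 = 9.5; cz_3 = 7; r_3 = 4.5; cx_4 = 15.5; cy_4 = 6; cz_4 = 12.5; h_4 = 5.5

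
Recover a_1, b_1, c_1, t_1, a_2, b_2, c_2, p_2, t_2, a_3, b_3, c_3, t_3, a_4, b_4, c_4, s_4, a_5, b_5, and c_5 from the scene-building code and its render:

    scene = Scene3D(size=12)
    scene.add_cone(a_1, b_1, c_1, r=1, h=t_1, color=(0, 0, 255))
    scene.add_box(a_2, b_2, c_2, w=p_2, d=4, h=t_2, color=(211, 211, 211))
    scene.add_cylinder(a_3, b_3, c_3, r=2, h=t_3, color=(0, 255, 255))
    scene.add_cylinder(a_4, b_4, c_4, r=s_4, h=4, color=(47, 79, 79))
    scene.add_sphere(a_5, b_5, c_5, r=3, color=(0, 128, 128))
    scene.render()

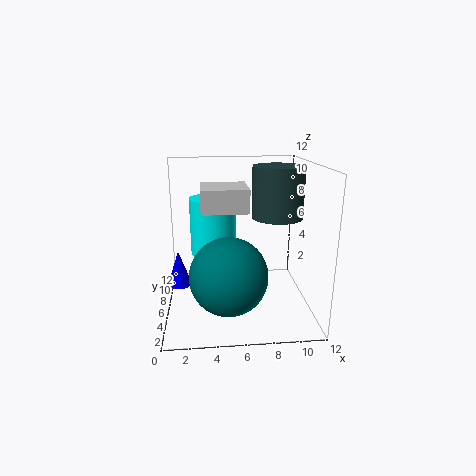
a_1 = 1, b_1 = 6, c_1 = 2, t_1 = 3, a_2 = 3, b_2 = 6, c_2 = 8, p_2 = 4, t_2 = 2, a_3 = 4, b_3 = 8, c_3 = 4, t_3 = 5, a_4 = 9, b_4 = 5, c_4 = 8, s_4 = 2, a_5 = 5, b_5 = 3, c_5 = 4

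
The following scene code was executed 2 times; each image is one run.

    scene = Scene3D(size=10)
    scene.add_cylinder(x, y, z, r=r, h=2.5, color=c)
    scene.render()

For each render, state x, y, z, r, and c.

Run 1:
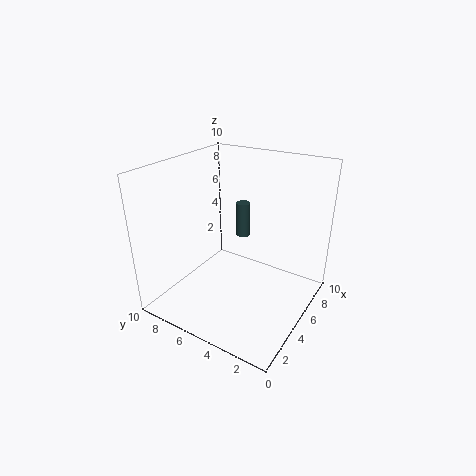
x = 6.5, y = 5.5, z = 4.5, r = 0.5, c = 'darkslategray'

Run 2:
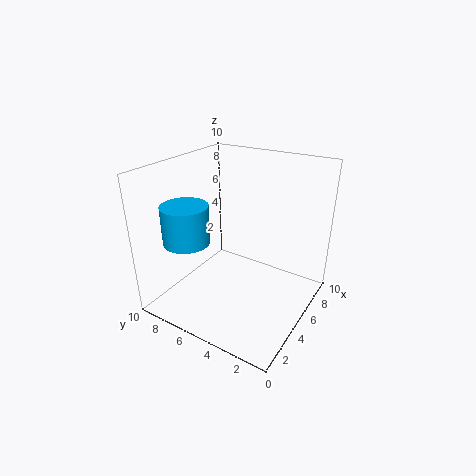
x = 2, y = 7, z = 5.5, r = 1.5, c = 'deepskyblue'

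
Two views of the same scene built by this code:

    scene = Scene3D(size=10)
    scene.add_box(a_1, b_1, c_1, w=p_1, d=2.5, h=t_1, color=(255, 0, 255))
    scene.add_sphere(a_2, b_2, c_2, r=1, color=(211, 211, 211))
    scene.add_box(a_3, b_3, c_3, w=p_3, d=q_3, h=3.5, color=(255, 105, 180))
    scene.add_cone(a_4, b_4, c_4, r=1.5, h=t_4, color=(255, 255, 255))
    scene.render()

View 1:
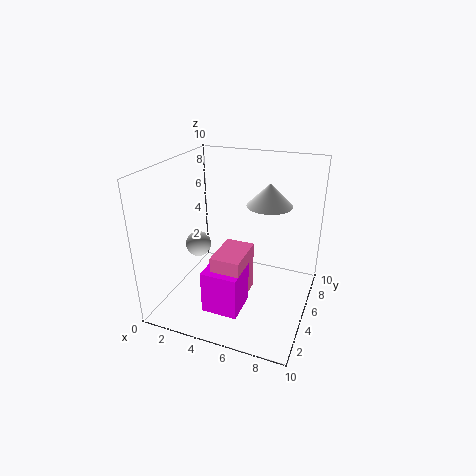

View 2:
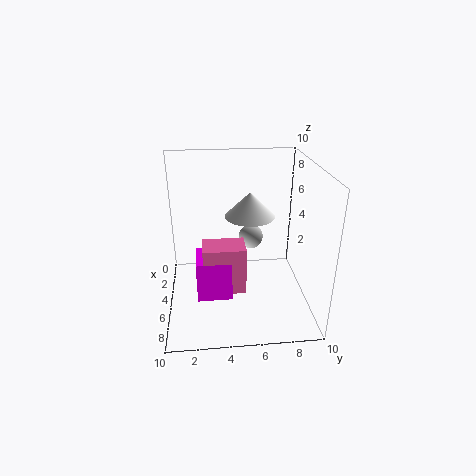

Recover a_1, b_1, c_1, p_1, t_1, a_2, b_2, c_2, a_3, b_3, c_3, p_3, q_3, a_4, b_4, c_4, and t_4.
a_1 = 3.5, b_1 = 2, c_1 = 0.5, p_1 = 2.5, t_1 = 3, a_2 = 1, b_2 = 6.5, c_2 = 3, a_3 = 4, b_3 = 2.5, c_3 = 1, p_3 = 2, q_3 = 3, a_4 = 7, b_4 = 5.5, c_4 = 7.5, t_4 = 1.5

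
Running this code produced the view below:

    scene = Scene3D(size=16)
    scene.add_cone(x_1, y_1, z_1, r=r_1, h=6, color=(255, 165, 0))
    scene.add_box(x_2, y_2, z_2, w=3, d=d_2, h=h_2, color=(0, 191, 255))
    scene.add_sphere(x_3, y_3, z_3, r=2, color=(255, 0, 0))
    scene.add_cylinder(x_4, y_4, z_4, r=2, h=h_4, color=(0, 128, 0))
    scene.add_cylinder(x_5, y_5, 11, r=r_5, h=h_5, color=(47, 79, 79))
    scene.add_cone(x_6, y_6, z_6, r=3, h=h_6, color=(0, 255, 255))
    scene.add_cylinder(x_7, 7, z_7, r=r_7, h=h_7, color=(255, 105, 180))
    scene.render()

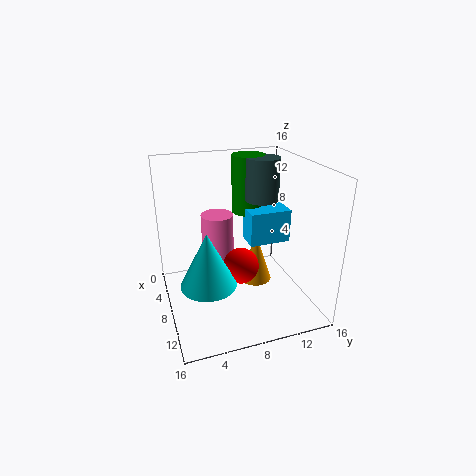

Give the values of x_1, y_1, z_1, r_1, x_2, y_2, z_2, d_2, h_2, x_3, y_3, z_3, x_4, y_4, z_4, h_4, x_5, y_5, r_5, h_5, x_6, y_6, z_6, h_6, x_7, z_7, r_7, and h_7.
x_1 = 6; y_1 = 11; z_1 = 1; r_1 = 2; x_2 = 4; y_2 = 10; z_2 = 6; d_2 = 5; h_2 = 4; x_3 = 9; y_3 = 8; z_3 = 5; x_4 = 3; y_4 = 11; z_4 = 9; h_4 = 7; x_5 = 5; y_5 = 12; r_5 = 2; h_5 = 5; x_6 = 10; y_6 = 4; z_6 = 4; h_6 = 6; x_7 = 3; z_7 = 3; r_7 = 2; h_7 = 6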